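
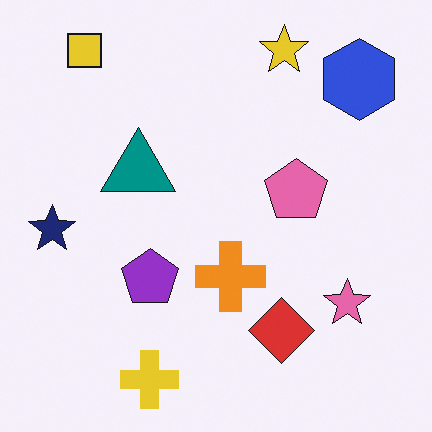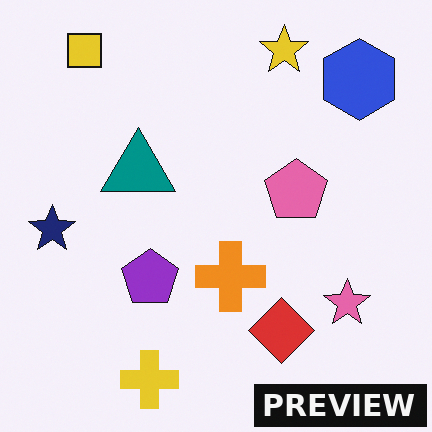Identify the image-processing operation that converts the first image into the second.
The second image is the first watermarked with the text "PREVIEW" in the lower-right corner.

A dark label reading "PREVIEW" appears in the lower-right corner.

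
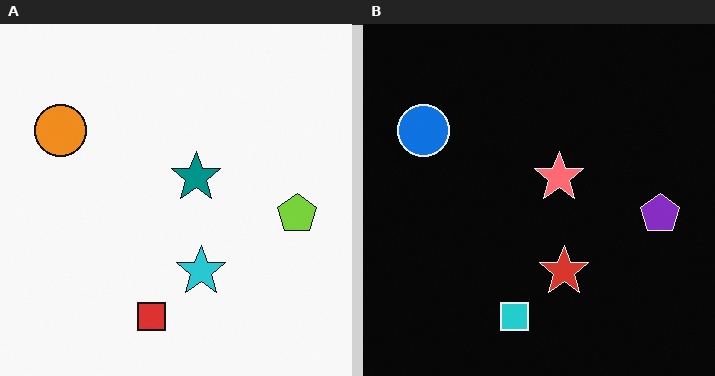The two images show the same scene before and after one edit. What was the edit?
The right (B) image is the left (A) color-inverted (negative).

The light background has become dark and every shape's color is its complement — a photographic negative.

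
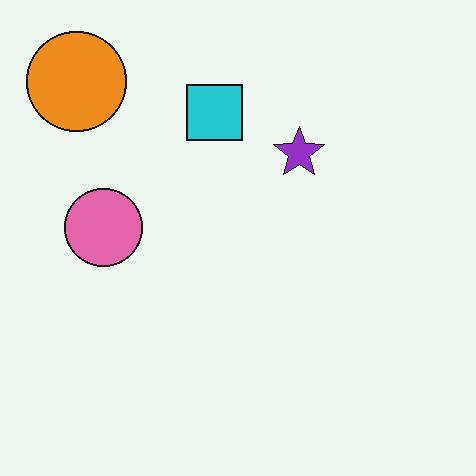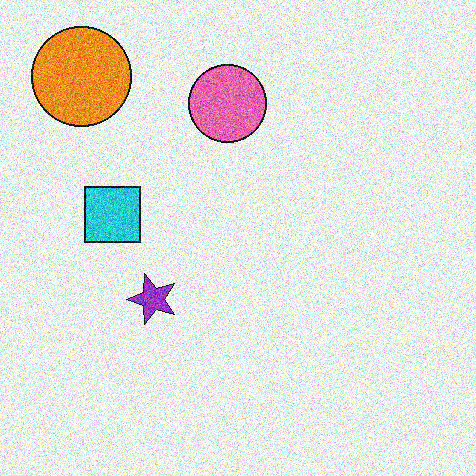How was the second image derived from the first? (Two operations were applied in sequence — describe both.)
It was transposed (reflected across the top-left ↔ bottom-right diagonal), then degraded with heavy additive noise.

Shapes have swapped their row and column positions — what was in the top-right is now in the bottom-left — a diagonal reflection. Random speckle covers the whole image, including the flat background.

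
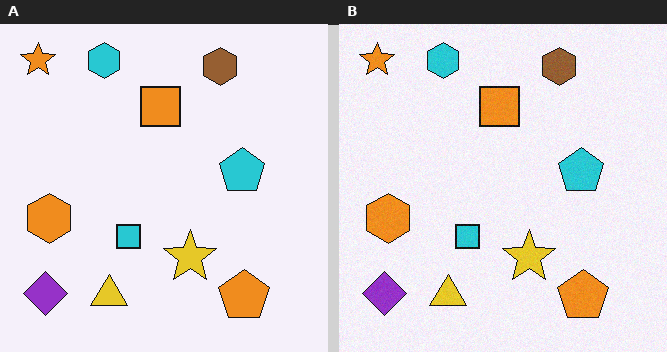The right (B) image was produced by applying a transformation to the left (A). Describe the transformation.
The right (B) image is the left (A) degraded with subtle gaussian noise.

Random speckle covers the whole image, including the flat background.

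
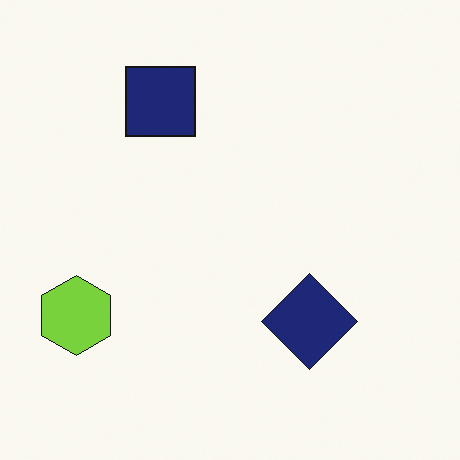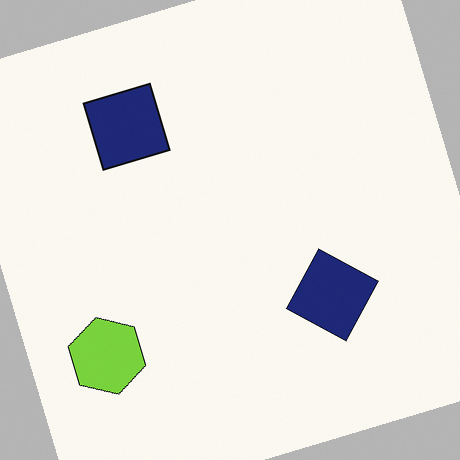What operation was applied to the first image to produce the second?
Rotated counter-clockwise by a clearly visible amount.

Every shape is tilted by the same angle and the image corners show triangular fill wedges — a whole-image rotation by a non-right angle.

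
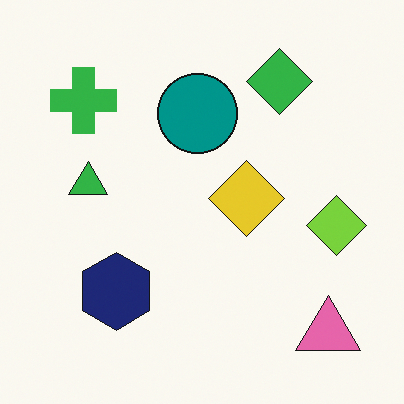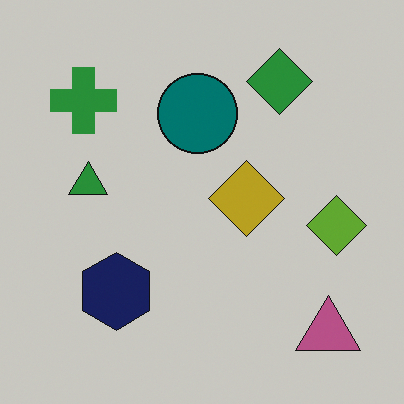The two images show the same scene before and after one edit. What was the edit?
The transformation is: darkened a little.

Every pixel — background and shapes alike — is uniformly darkened.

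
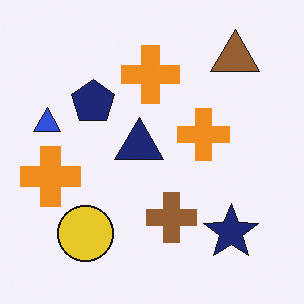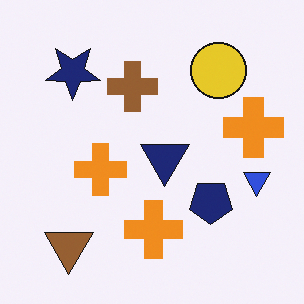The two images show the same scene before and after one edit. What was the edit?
The second image is the first rotated 180°.

The brown triangle sits in the top-right of the first image and the bottom-left of the second — consistent with a whole-image 180° rotation.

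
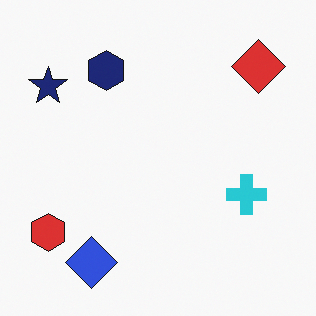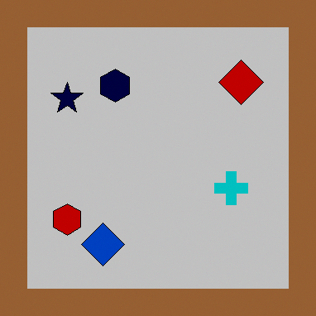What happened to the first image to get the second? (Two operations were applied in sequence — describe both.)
This is the original image heavily posterized to just a handful of flat colors, then framed with a brown border.

Each flat color has snapped to a coarser quantized level — most visibly, the near-white background has dropped to a flat grey. A solid brown frame runs around the edge of the second image, with the content slightly shrunk inside it.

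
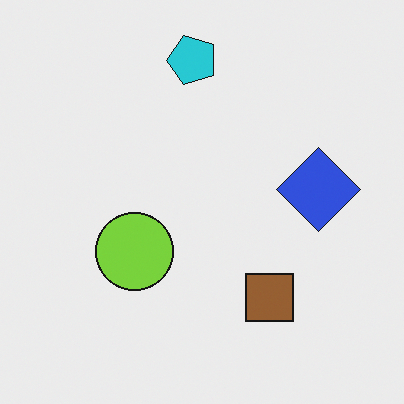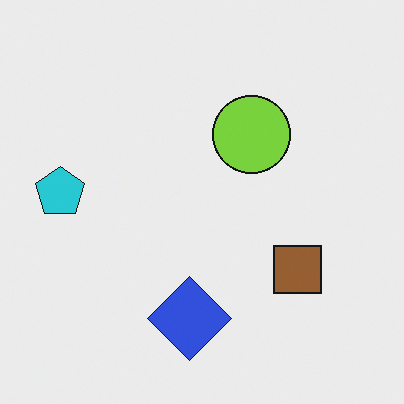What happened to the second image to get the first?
The first image is the second transposed (reflected across the top-left ↔ bottom-right diagonal).

Shapes have swapped their row and column positions — what was in the top-right is now in the bottom-left — a diagonal reflection.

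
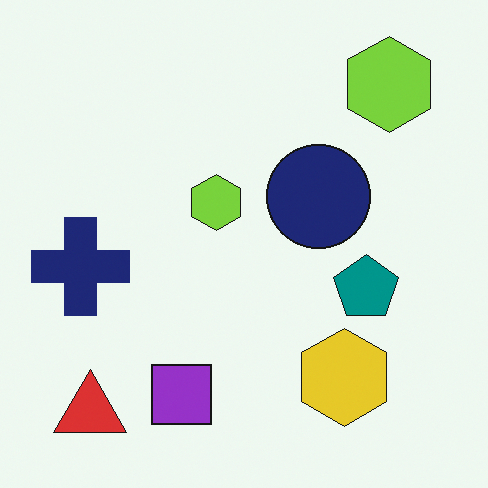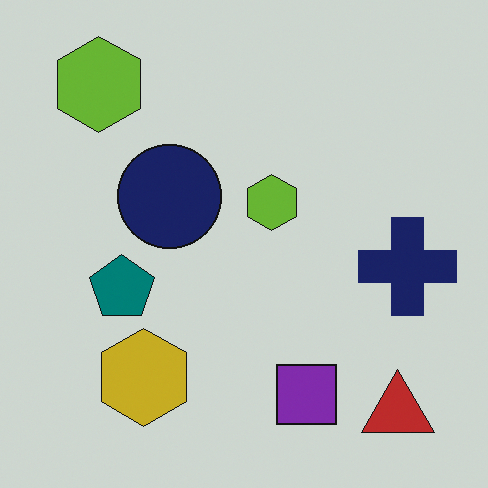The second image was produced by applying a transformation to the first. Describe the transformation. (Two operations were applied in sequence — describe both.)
Flipped horizontally (left ↔ right), then slightly darkened.

The navy cross is in the left of the first image and the right of the second — shapes on opposite sides of the vertical midline have swapped in a mirror flip. Every pixel — background and shapes alike — is uniformly darkened.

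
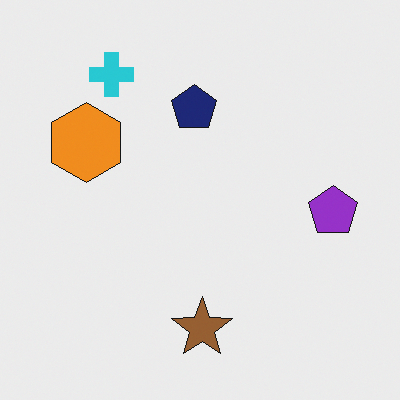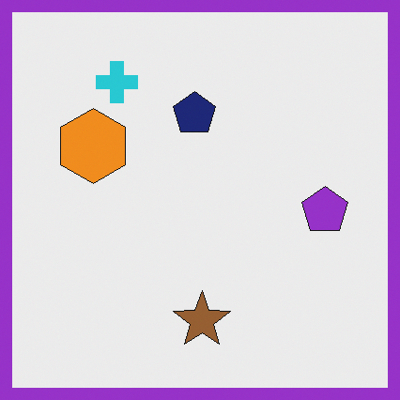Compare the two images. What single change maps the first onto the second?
Framed with a purple border.

A solid purple frame runs around the edge of the second image, with the content slightly shrunk inside it.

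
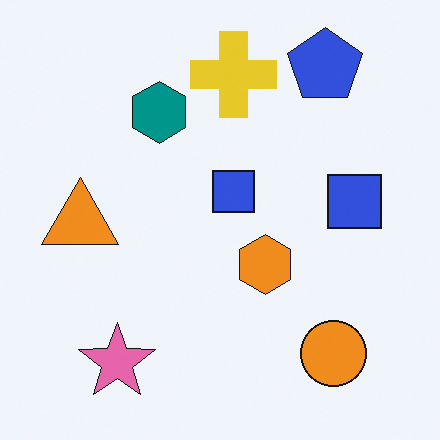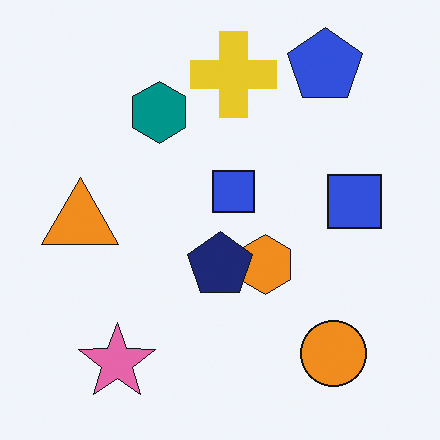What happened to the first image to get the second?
The image was overlaid with an additional navy pentagon.

A navy pentagon appears in the second image that is absent from the first.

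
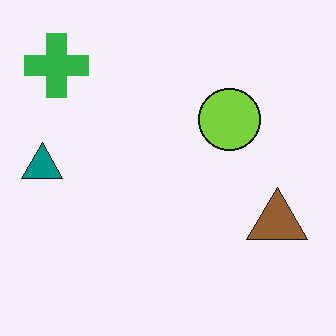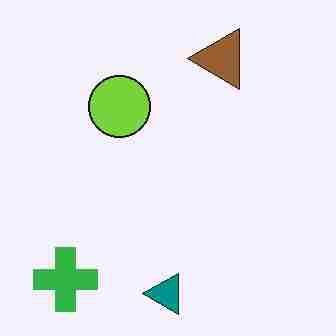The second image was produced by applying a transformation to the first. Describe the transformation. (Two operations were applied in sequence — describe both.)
Rotated 90° counter-clockwise, then heavily JPEG-compressed with obvious blocking artifacts.

The green cross sits in the top-left of the first image and the bottom-left of the second — consistent with a whole-image 90° counter-clockwise rotation. Blocky 8×8 compression artifacts appear around shape edges and the flat background shows ringing — characteristic JPEG degradation.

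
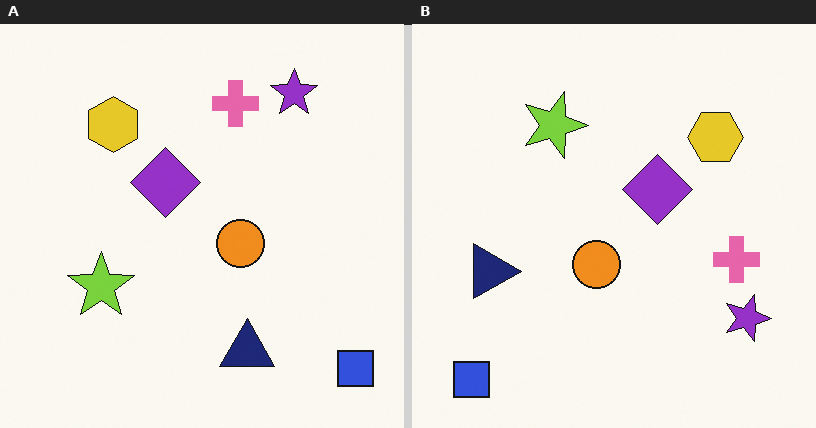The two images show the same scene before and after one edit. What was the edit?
The image was rotated 90° clockwise.

The blue square sits in the bottom-right of the left (A) image and the bottom-left of the right (B) — consistent with a whole-image 90° clockwise rotation.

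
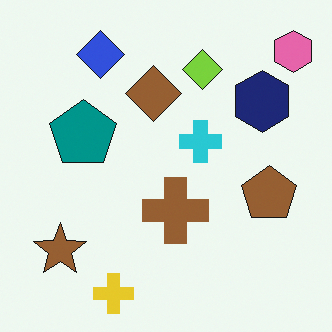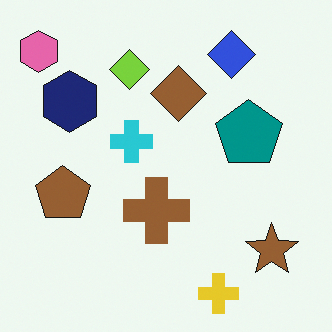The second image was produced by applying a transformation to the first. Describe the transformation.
The transformation is: flipped horizontally (left ↔ right).

The pink hexagon is in the top-right of the first image and the top-left of the second — shapes on opposite sides of the vertical midline have swapped in a mirror flip.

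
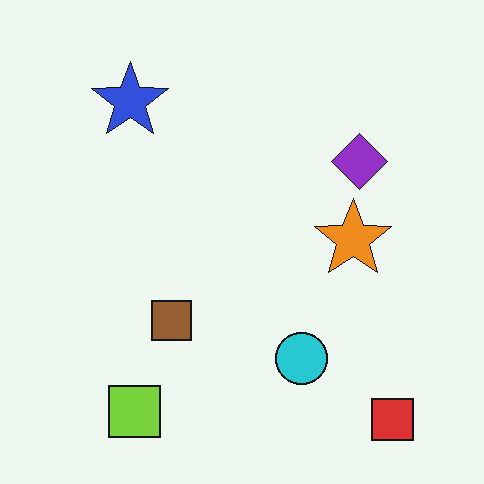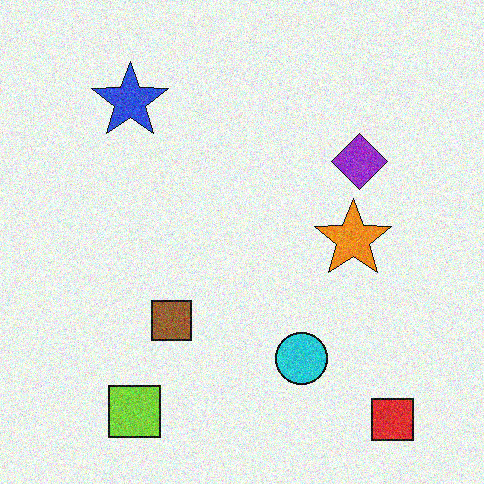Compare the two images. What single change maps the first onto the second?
The image was degraded with moderate additive noise.

Random speckle covers the whole image, including the flat background.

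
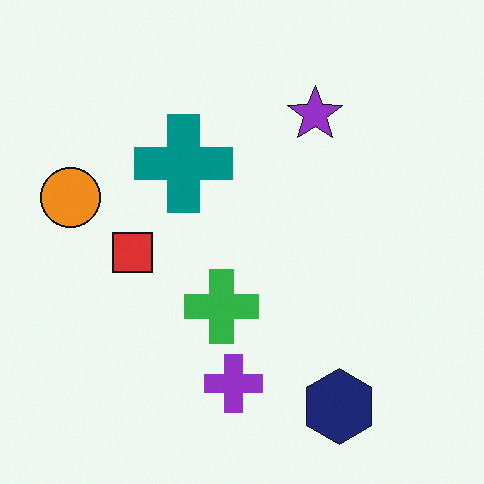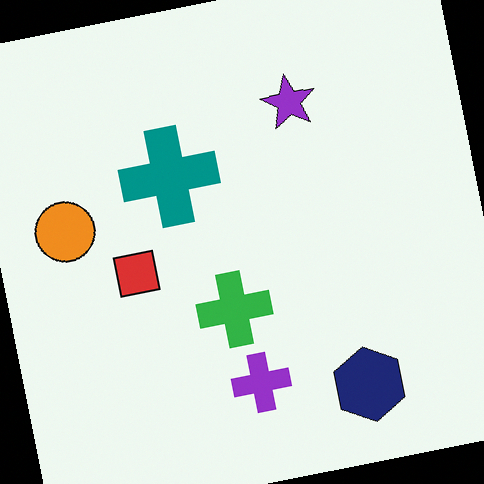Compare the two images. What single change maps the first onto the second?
This is the original image rotated counter-clockwise by a few degrees.

Every shape is tilted by the same angle and the image corners show triangular fill wedges — a whole-image rotation by a non-right angle.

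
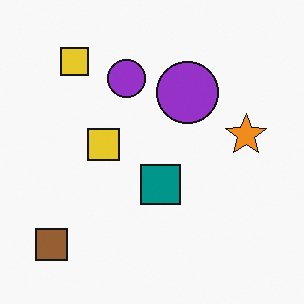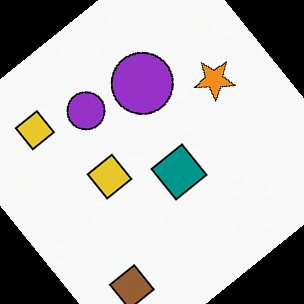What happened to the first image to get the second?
The second image is the first rotated counter-clockwise by a large amount — several tens of degrees.

Every shape is tilted by the same angle and the image corners show triangular fill wedges — a whole-image rotation by a non-right angle.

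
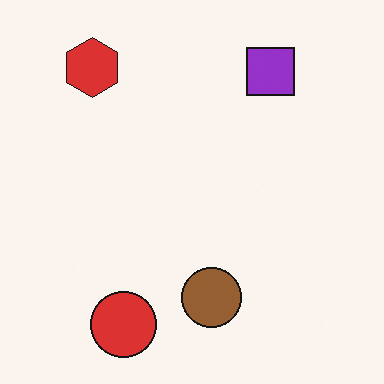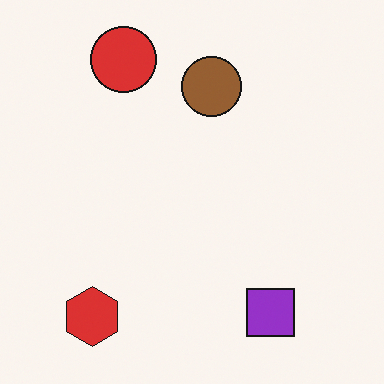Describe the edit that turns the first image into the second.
This is the original image flipped vertically (top ↔ bottom).

The red circle is in the bottom-left of the first image and the top-left of the second — shapes on opposite sides of the horizontal midline have swapped in a mirror flip.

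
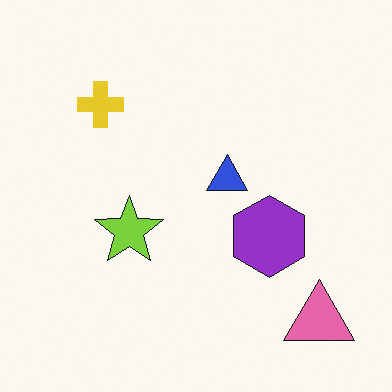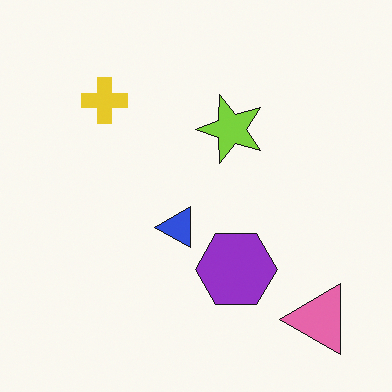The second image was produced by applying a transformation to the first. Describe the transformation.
The second image is the first transposed (reflected across the top-left ↔ bottom-right diagonal).

Shapes have swapped their row and column positions — what was in the top-right is now in the bottom-left — a diagonal reflection.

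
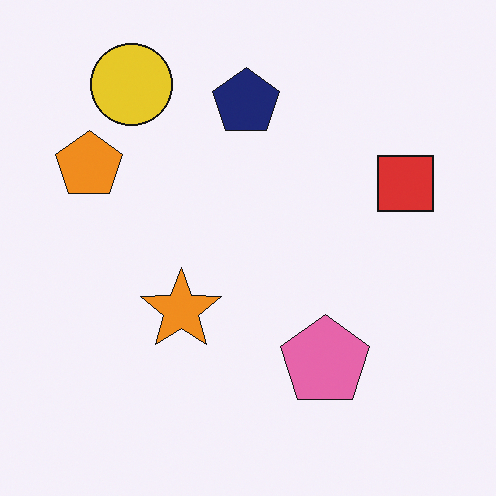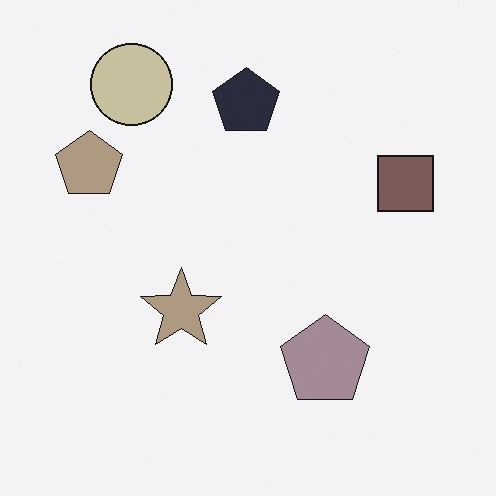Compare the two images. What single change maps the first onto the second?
Heavily desaturated.

All colors are more muted and greyish — a global saturation change.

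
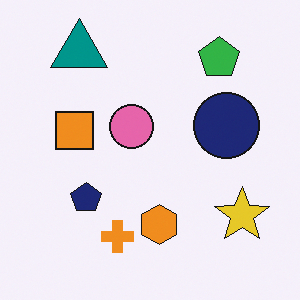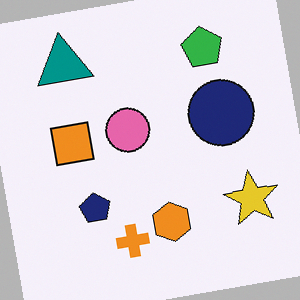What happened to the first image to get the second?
The second image is the first rotated counter-clockwise by a few degrees.

Every shape is tilted by the same angle and the image corners show triangular fill wedges — a whole-image rotation by a non-right angle.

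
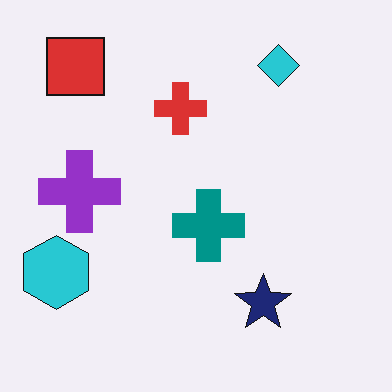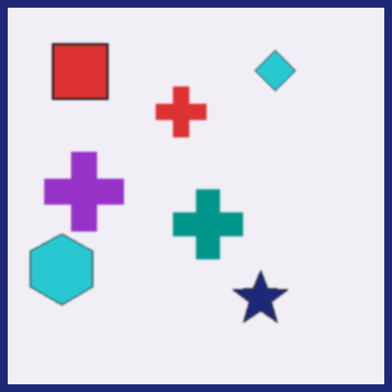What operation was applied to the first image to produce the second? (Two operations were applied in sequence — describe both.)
The second image is the first given a subtle gaussian blur, then framed with a navy border.

Shape edges and outlines are uniformly softened across the whole image. A solid navy frame runs around the edge of the second image, with the content slightly shrunk inside it.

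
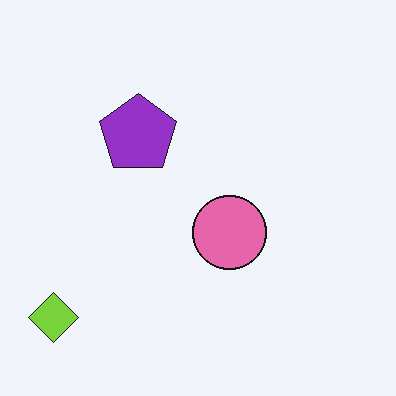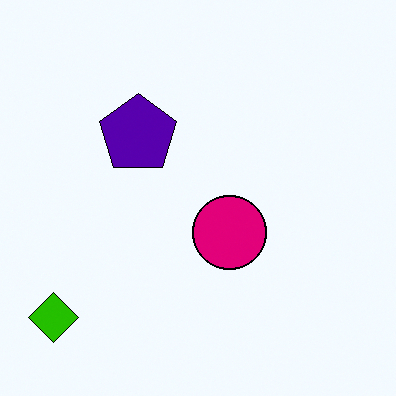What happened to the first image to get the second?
It was boosted in contrast.

Tones are pushed away from mid-grey across the whole image — a global contrast change.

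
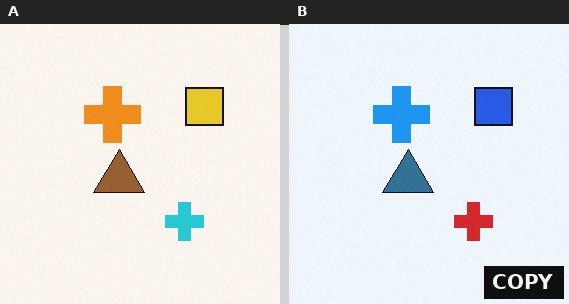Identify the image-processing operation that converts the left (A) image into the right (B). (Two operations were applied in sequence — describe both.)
The image was hue-shifted through roughly half the color wheel, then watermarked with the text "COPY" in the lower-right corner.

Every shape's color has rotated by the same amount around the hue wheel — a uniform hue shift. A dark label reading "COPY" appears in the lower-right corner.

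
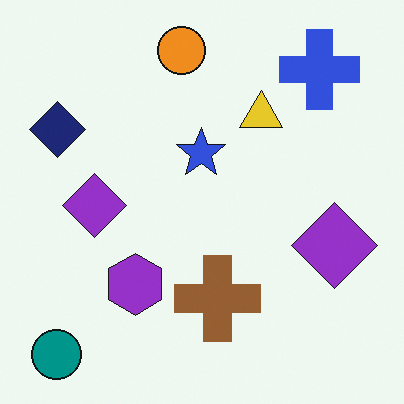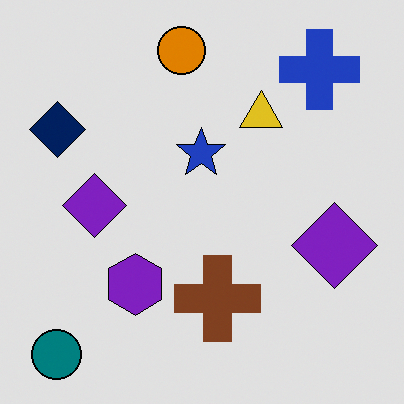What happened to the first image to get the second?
This is the original image posterized to a reduced palette.

Each flat color has snapped to a coarser quantized level — most visibly, the near-white background has dropped to a flat grey.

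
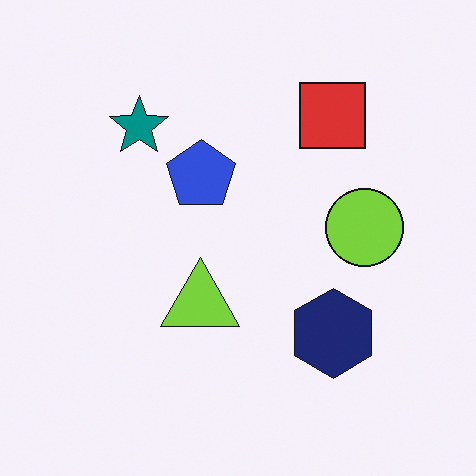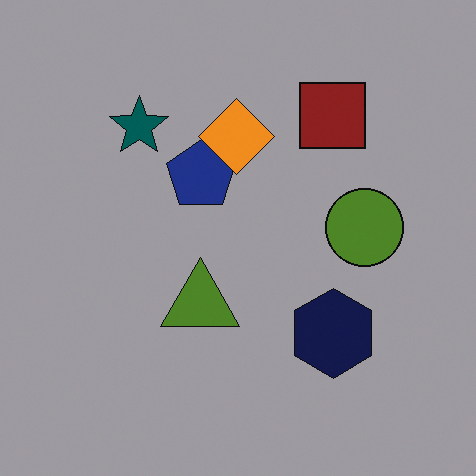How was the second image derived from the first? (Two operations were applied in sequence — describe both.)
This is the original image noticeably darkened, then overlaid with an additional orange diamond.

Every pixel — background and shapes alike — is uniformly darkened. An orange diamond appears in the second image that is absent from the first.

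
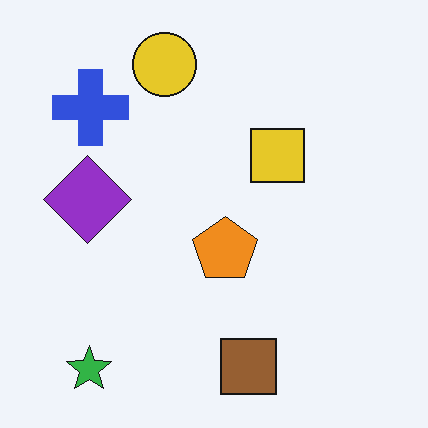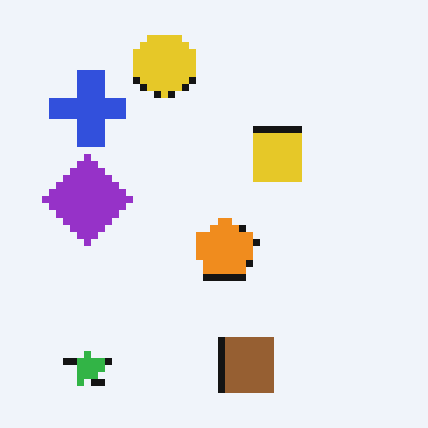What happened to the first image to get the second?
Moderately pixelated.

Shapes are reduced to large square blocks; fine edges and outlines are lost — a downscale-then-upscale (mosaic) effect.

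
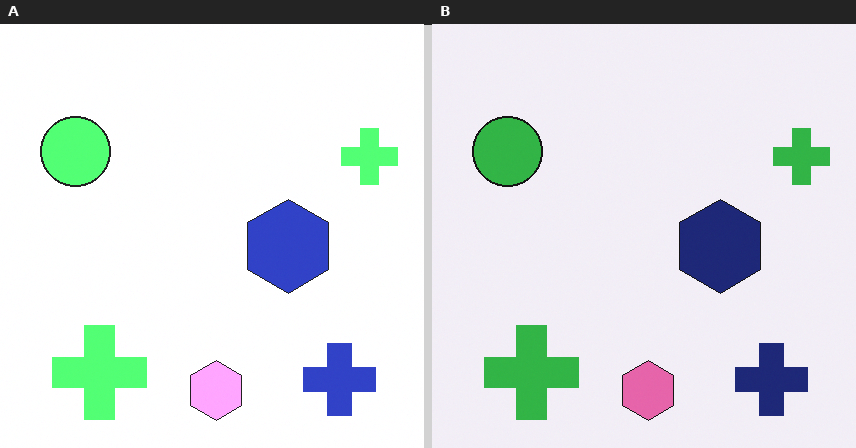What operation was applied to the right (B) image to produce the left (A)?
It was brightened a lot.

Every pixel — background and shapes alike — is uniformly brightened.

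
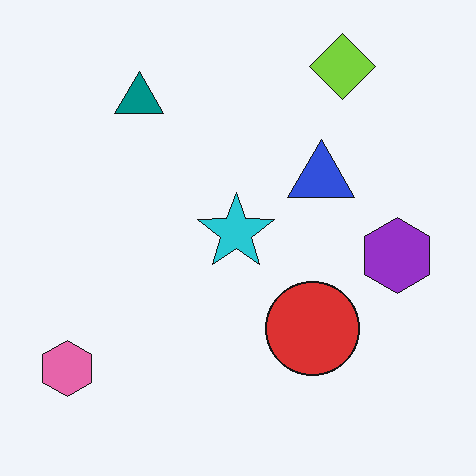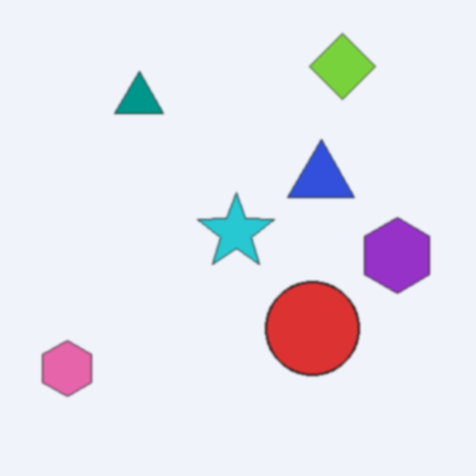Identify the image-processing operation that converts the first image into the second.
Slightly softened.

Shape edges and outlines are uniformly softened across the whole image.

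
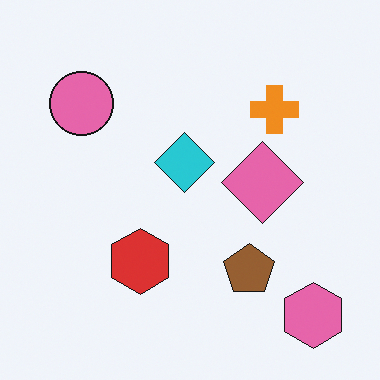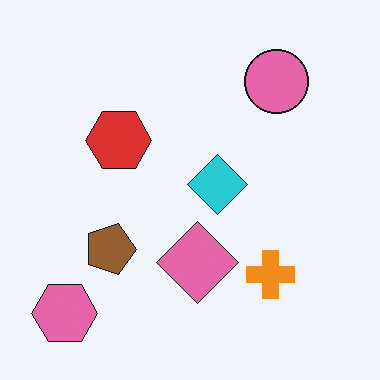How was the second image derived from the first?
The image was rotated 90° clockwise.

The pink hexagon sits in the bottom-right of the first image and the bottom-left of the second — consistent with a whole-image 90° clockwise rotation.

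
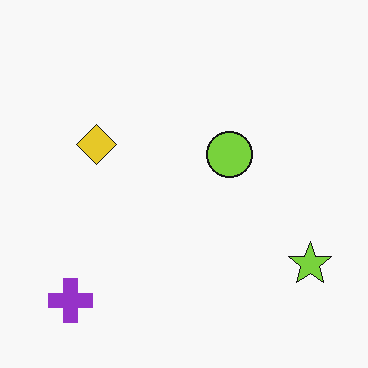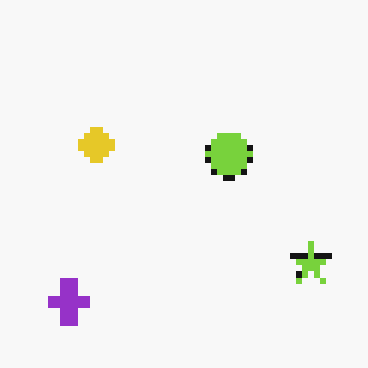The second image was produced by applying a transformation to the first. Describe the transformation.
Pixelated into visible square blocks.

Shapes are reduced to large square blocks; fine edges and outlines are lost — a downscale-then-upscale (mosaic) effect.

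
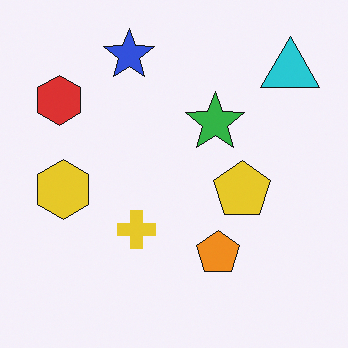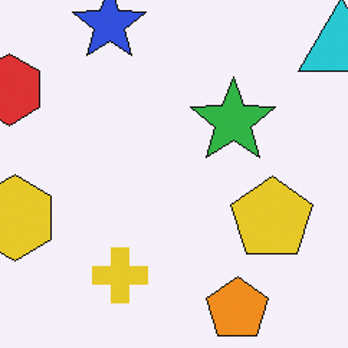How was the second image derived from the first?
The second image is the first cropped slightly and scaled back up.

The visible shapes are larger and the field of view is narrower; shapes near the original edges may be partly or wholly outside the frame — a crop-and-rescale.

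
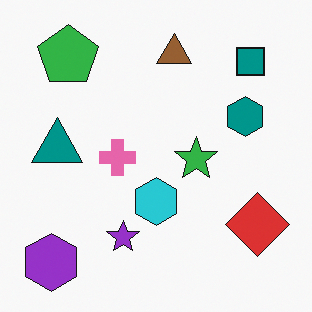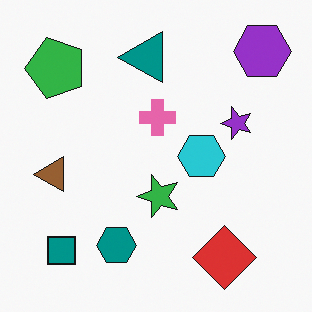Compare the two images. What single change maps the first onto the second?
Transposed (reflected across the top-left ↔ bottom-right diagonal).

Shapes have swapped their row and column positions — what was in the top-right is now in the bottom-left — a diagonal reflection.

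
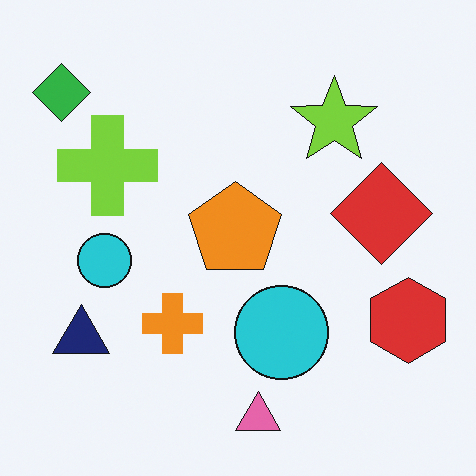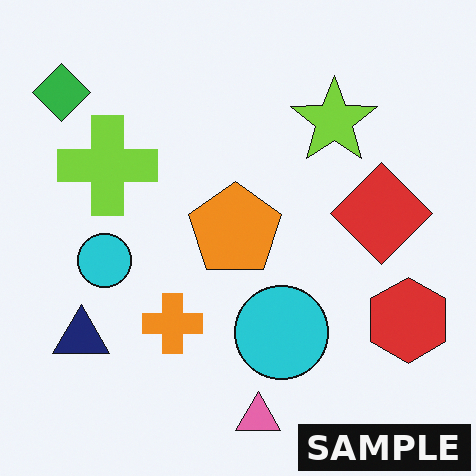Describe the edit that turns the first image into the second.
The second image is the first watermarked with the text "SAMPLE" in the lower-right corner.

A dark label reading "SAMPLE" appears in the lower-right corner.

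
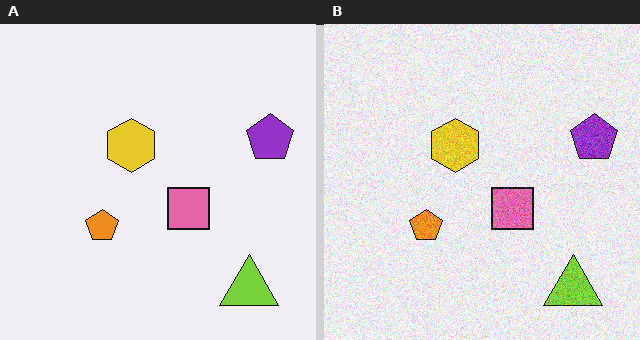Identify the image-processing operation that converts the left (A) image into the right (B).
Degraded with visible gaussian noise.

Random speckle covers the whole image, including the flat background.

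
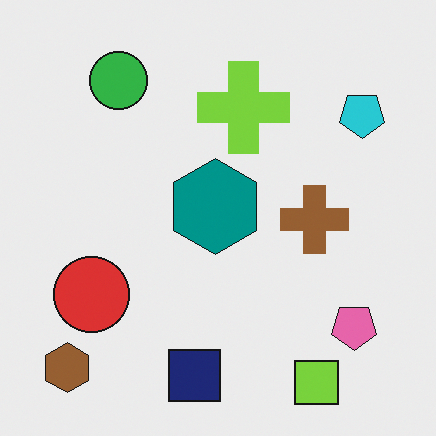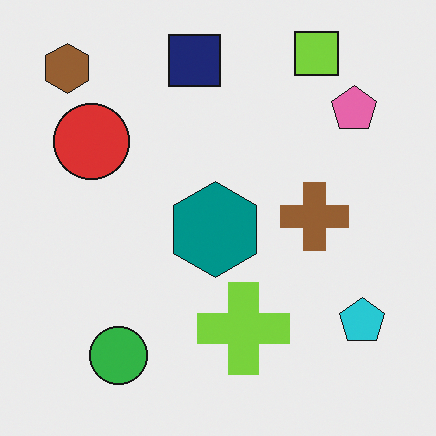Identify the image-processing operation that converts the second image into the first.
The first image is the second flipped vertically (top ↔ bottom).

The lime square is in the top-right of the second image and the bottom-right of the first — shapes on opposite sides of the horizontal midline have swapped in a mirror flip.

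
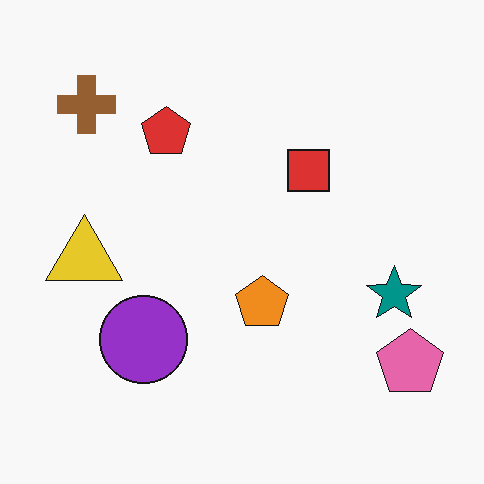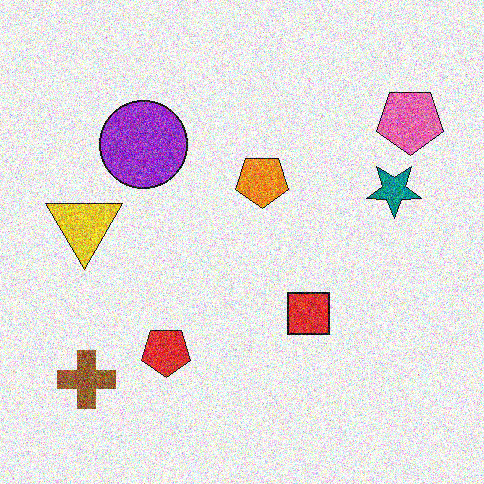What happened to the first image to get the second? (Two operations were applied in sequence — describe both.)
The image was flipped vertically (top ↔ bottom), then degraded with strong gaussian noise.

The brown cross is in the top-left of the first image and the bottom-left of the second — shapes on opposite sides of the horizontal midline have swapped in a mirror flip. Random speckle covers the whole image, including the flat background.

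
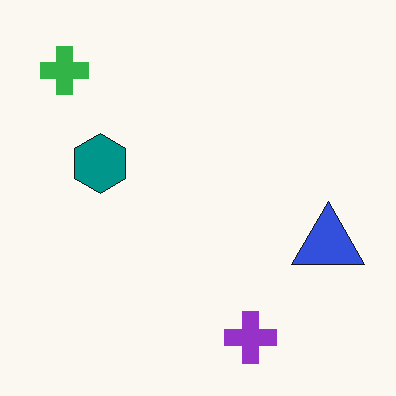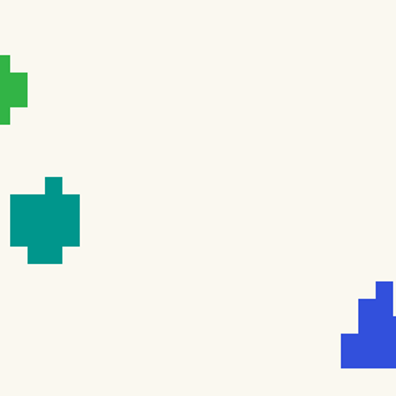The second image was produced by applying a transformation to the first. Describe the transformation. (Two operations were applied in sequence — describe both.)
This is the original image coarsely pixelated, then cropped slightly and scaled back up.

Shapes are reduced to large square blocks; fine edges and outlines are lost — a downscale-then-upscale (mosaic) effect. The visible shapes are larger and the field of view is narrower; shapes near the original edges may be partly or wholly outside the frame — a crop-and-rescale.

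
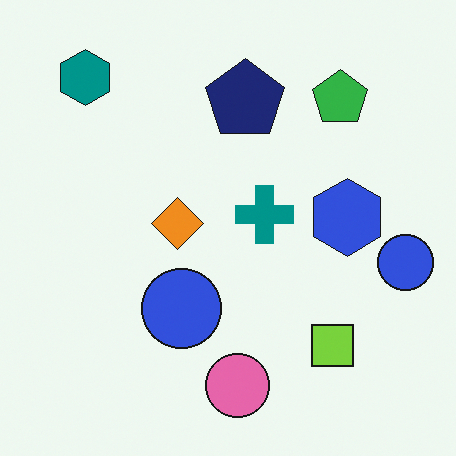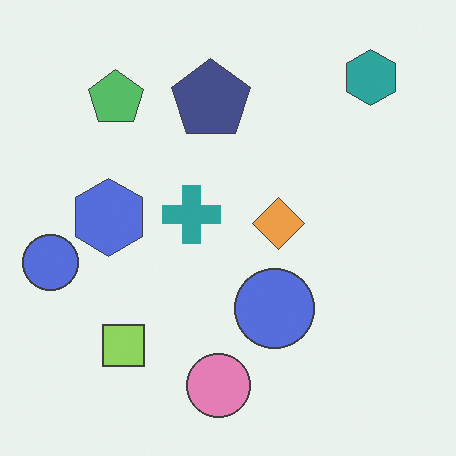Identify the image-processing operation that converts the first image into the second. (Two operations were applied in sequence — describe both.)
It was given slightly reduced contrast, then flipped horizontally (left ↔ right).

Tones are pushed toward mid-grey across the whole image — a global contrast change. The teal hexagon is in the top-left of the first image and the top-right of the second — shapes on opposite sides of the vertical midline have swapped in a mirror flip.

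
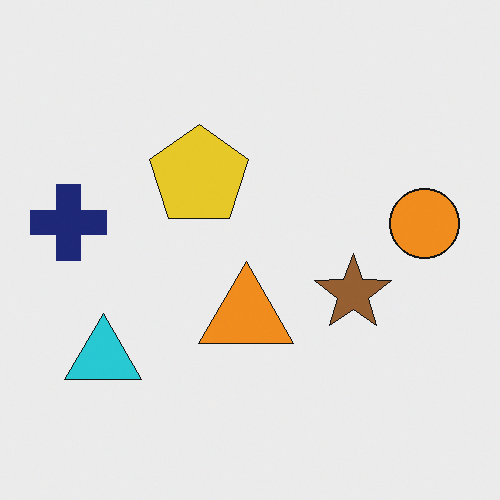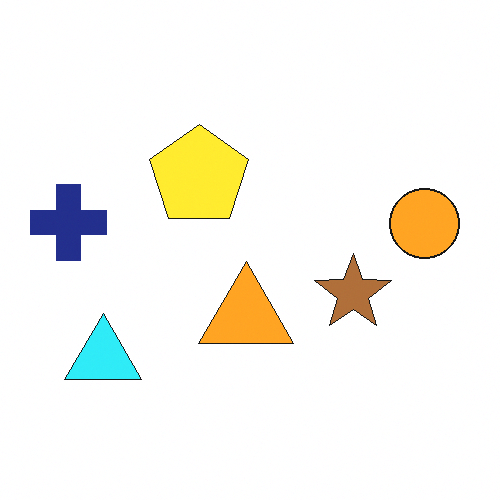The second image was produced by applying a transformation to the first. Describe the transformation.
Slightly brightened.

Every pixel — background and shapes alike — is uniformly brightened.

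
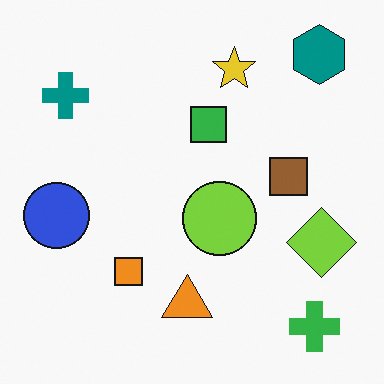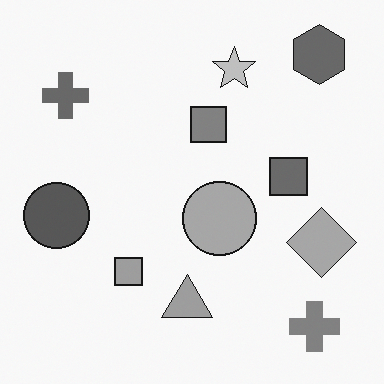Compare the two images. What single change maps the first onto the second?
The image was converted to grayscale.

All color is removed — every shape is now a shade of grey.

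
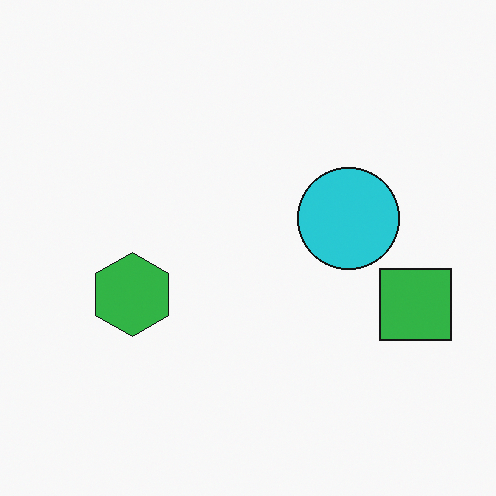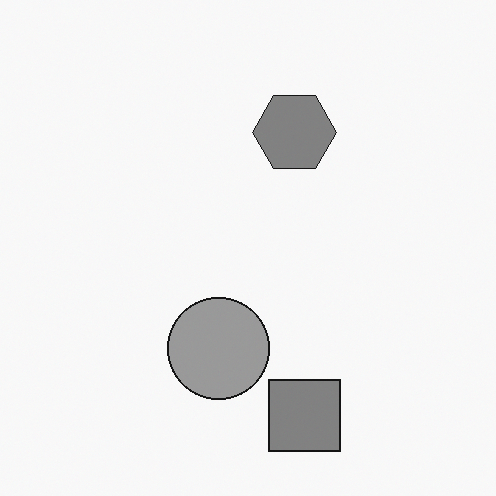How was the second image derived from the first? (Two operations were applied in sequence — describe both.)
It was converted to grayscale, then transposed (reflected across the top-left ↔ bottom-right diagonal).

All color is removed — every shape is now a shade of grey. Shapes have swapped their row and column positions — what was in the top-right is now in the bottom-left — a diagonal reflection.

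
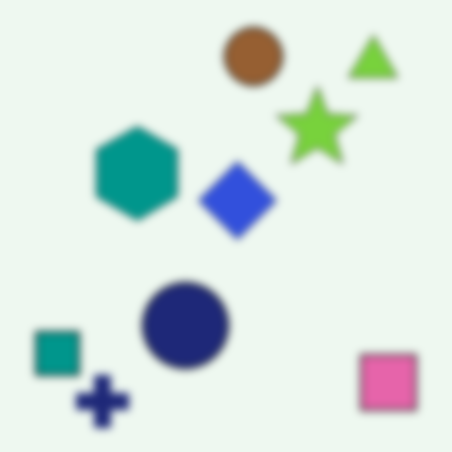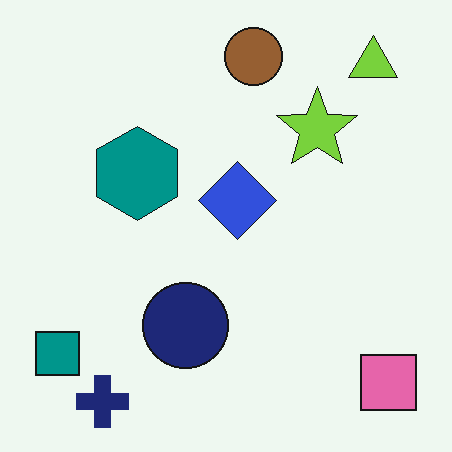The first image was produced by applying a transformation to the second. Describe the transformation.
The image was noticeably gaussian-blurred.

Shape edges and outlines are uniformly softened across the whole image.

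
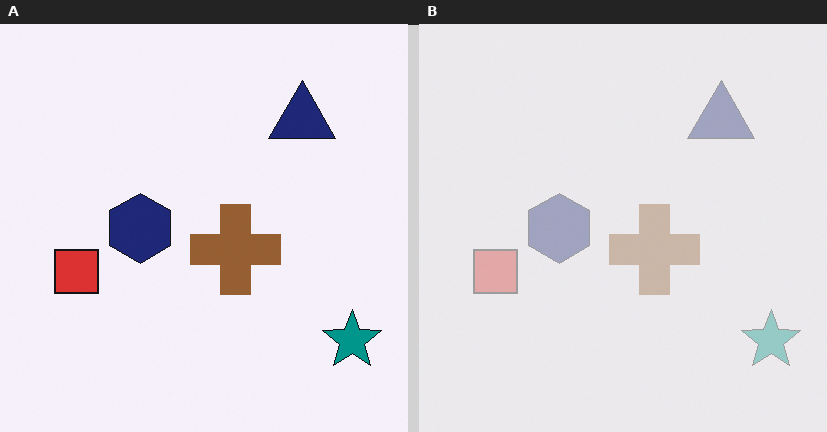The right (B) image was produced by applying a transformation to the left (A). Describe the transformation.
This is the original image given much lower contrast.

Tones are pushed toward mid-grey across the whole image — a global contrast change.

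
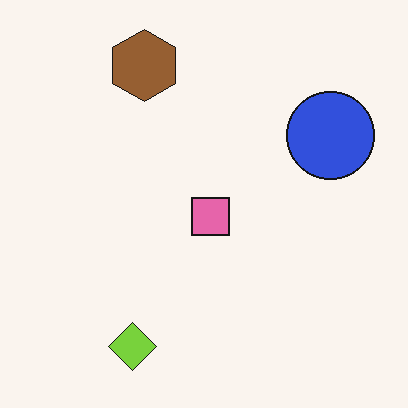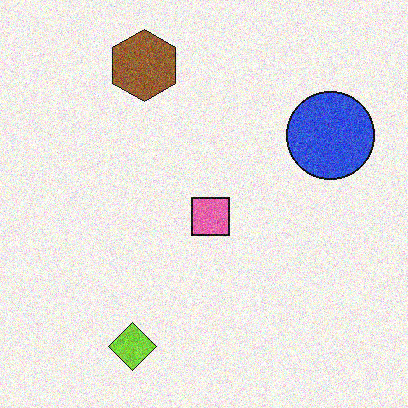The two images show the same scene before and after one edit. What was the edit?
Degraded with moderate additive noise.

Random speckle covers the whole image, including the flat background.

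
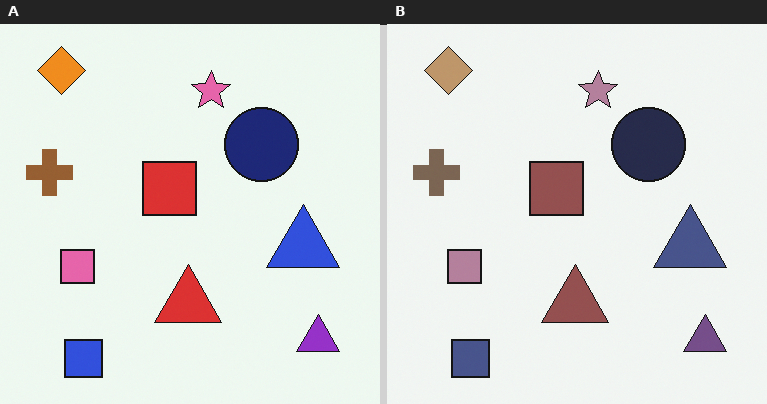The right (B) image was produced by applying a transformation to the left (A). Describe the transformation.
The image was heavily desaturated.

All colors are more muted and greyish — a global saturation change.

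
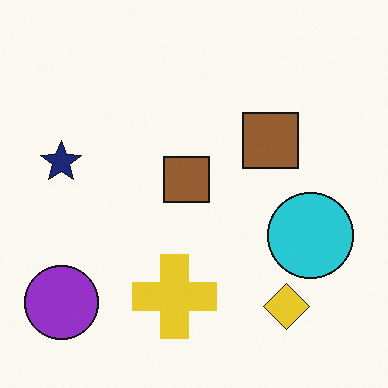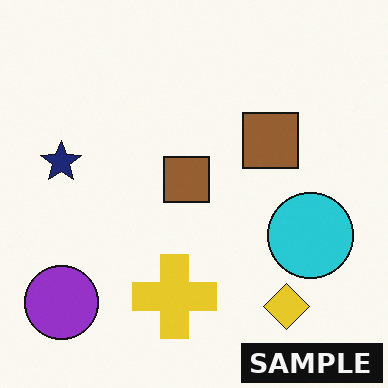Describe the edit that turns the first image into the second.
It was watermarked with the text "SAMPLE" in the lower-right corner.

A dark label reading "SAMPLE" appears in the lower-right corner.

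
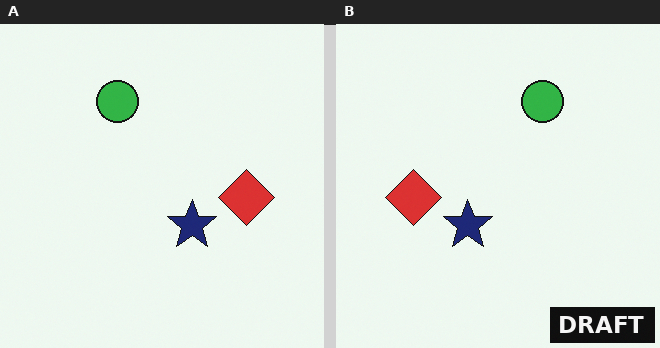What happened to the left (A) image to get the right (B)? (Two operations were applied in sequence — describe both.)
Flipped horizontally (left ↔ right), then watermarked with the text "DRAFT" in the lower-right corner.

The red diamond is in the right of the left (A) image and the left of the right (B) — shapes on opposite sides of the vertical midline have swapped in a mirror flip. A dark label reading "DRAFT" appears in the lower-right corner.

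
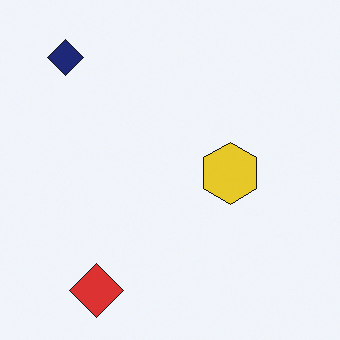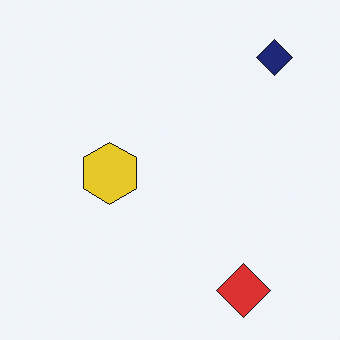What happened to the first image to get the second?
This is the original image flipped horizontally (left ↔ right).

The navy diamond is in the top-left of the first image and the top-right of the second — shapes on opposite sides of the vertical midline have swapped in a mirror flip.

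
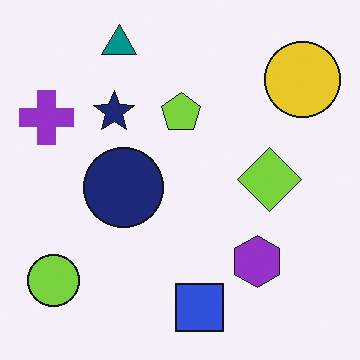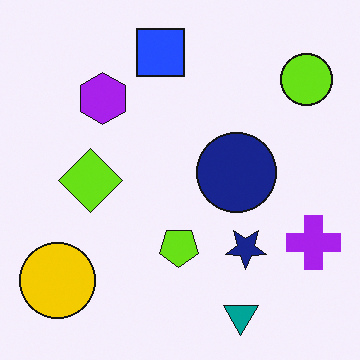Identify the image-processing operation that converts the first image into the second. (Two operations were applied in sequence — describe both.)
Slightly oversaturated, then rotated 180°.

All colors are more vivid — a global saturation change. The lime circle sits in the bottom-left of the first image and the top-right of the second — consistent with a whole-image 180° rotation.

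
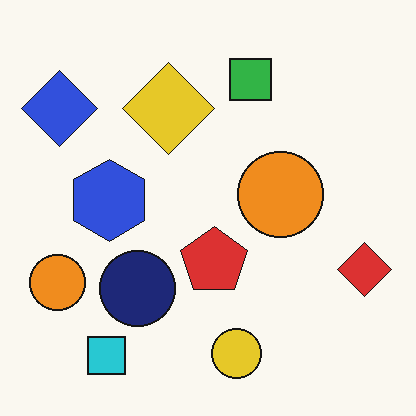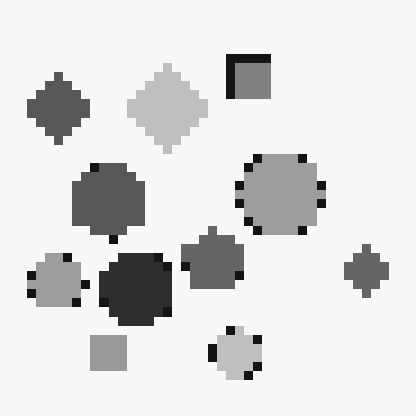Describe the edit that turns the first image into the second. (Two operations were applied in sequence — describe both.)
The transformation is: coarsely pixelated, then converted to grayscale.

Shapes are reduced to large square blocks; fine edges and outlines are lost — a downscale-then-upscale (mosaic) effect. All color is removed — every shape is now a shade of grey.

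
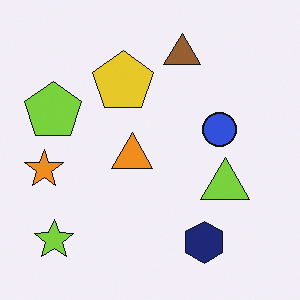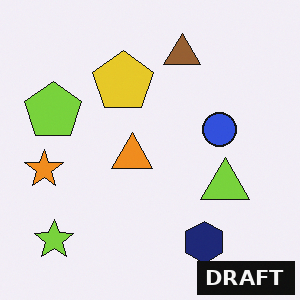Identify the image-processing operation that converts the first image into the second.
The transformation is: watermarked with the text "DRAFT" in the lower-right corner.

A dark label reading "DRAFT" appears in the lower-right corner.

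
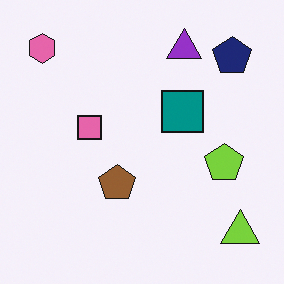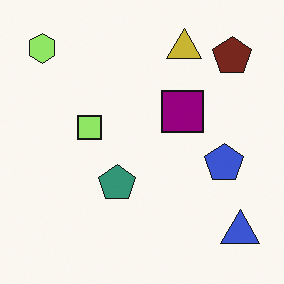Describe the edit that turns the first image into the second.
It was hue-shifted through roughly a third of the color wheel.

Every shape's color has rotated by the same amount around the hue wheel — a uniform hue shift.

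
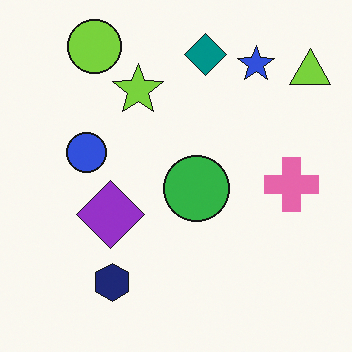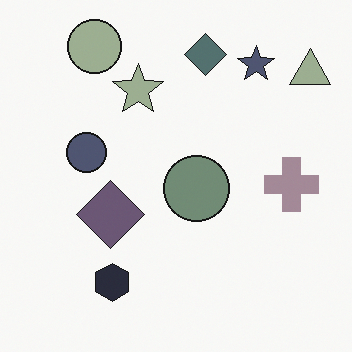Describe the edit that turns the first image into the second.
This is the original image heavily desaturated.

All colors are more muted and greyish — a global saturation change.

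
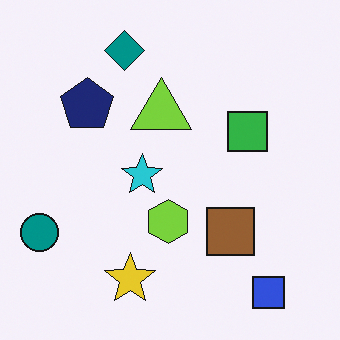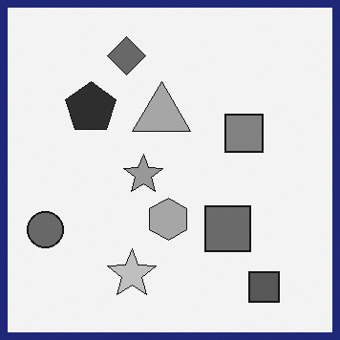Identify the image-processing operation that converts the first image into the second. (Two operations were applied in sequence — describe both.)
This is the original image converted to grayscale, then framed with a navy border.

All color is removed — every shape is now a shade of grey. A solid navy frame runs around the edge of the second image, with the content slightly shrunk inside it.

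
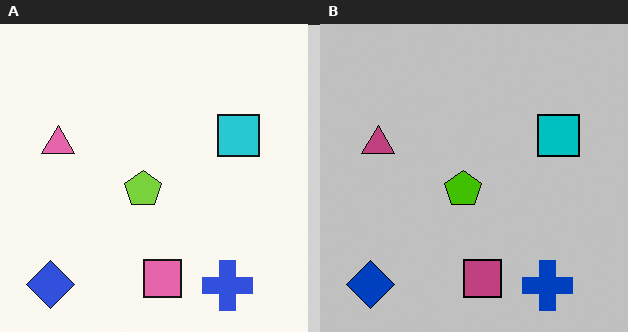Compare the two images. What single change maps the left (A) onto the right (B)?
The image was heavily posterized to just a handful of flat colors.

Each flat color has snapped to a coarser quantized level — most visibly, the near-white background has dropped to a flat grey.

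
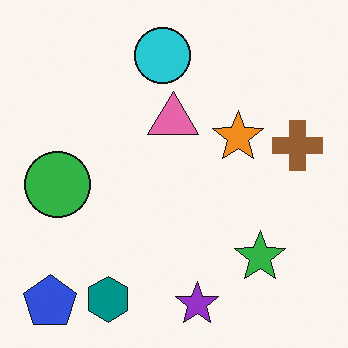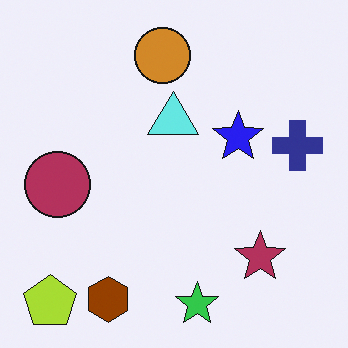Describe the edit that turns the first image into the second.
This is the original image hue-shifted by a large amount.

Every shape's color has rotated by the same amount around the hue wheel — a uniform hue shift.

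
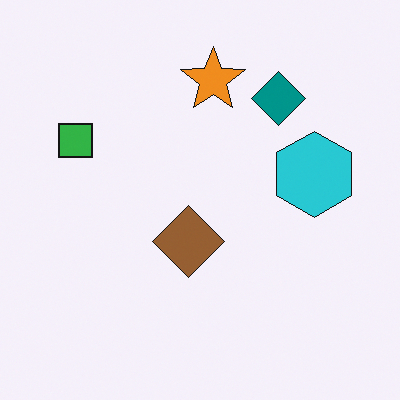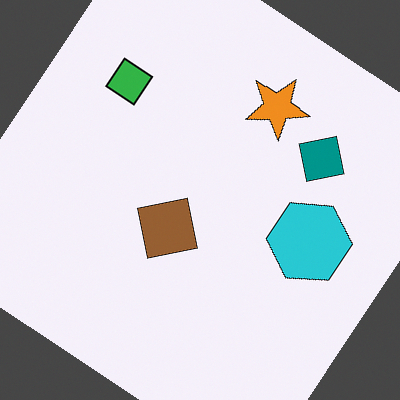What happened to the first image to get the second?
Rotated clockwise by a large amount — several tens of degrees.

Every shape is tilted by the same angle and the image corners show triangular fill wedges — a whole-image rotation by a non-right angle.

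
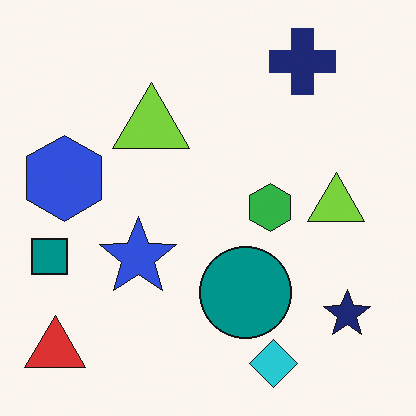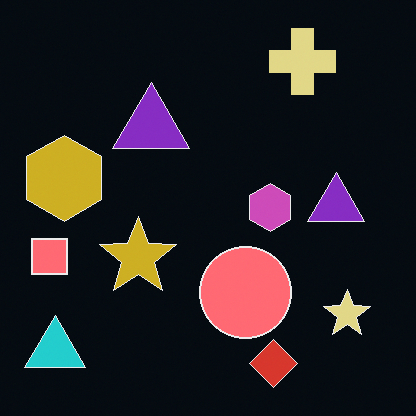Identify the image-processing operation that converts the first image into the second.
The image was color-inverted (negative).

The light background has become dark and every shape's color is its complement — a photographic negative.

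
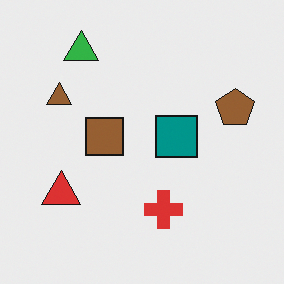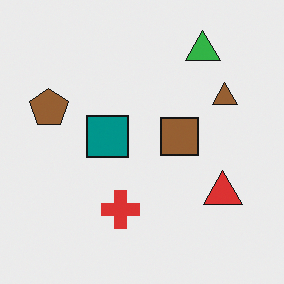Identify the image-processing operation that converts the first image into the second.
This is the original image flipped horizontally (left ↔ right).

The brown pentagon is in the right of the first image and the left of the second — shapes on opposite sides of the vertical midline have swapped in a mirror flip.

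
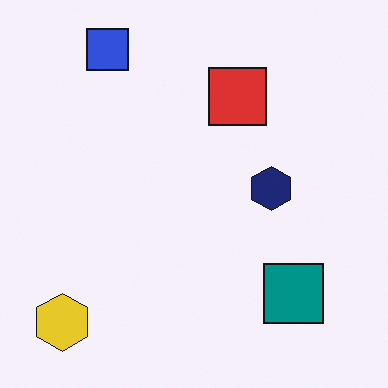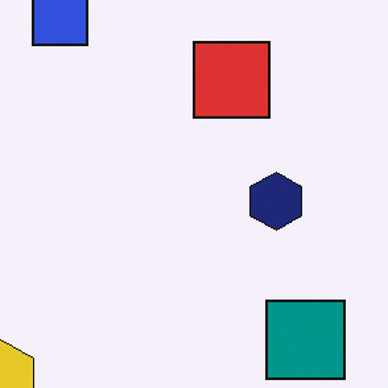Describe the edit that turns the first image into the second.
The image was cropped to a modestly smaller region and rescaled.

The visible shapes are larger and the field of view is narrower; shapes near the original edges may be partly or wholly outside the frame — a crop-and-rescale.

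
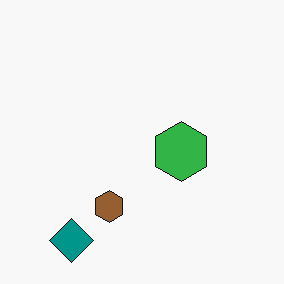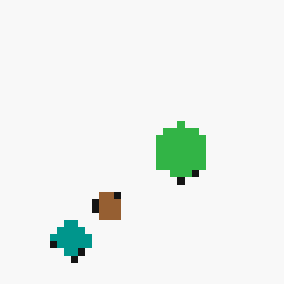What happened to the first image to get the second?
It was moderately pixelated.

Shapes are reduced to large square blocks; fine edges and outlines are lost — a downscale-then-upscale (mosaic) effect.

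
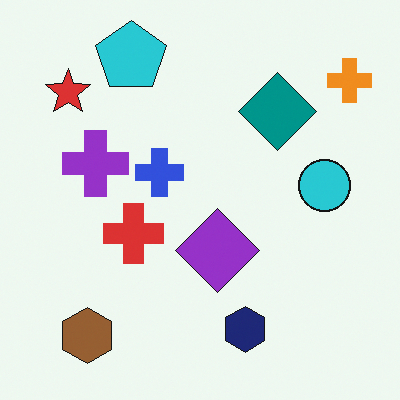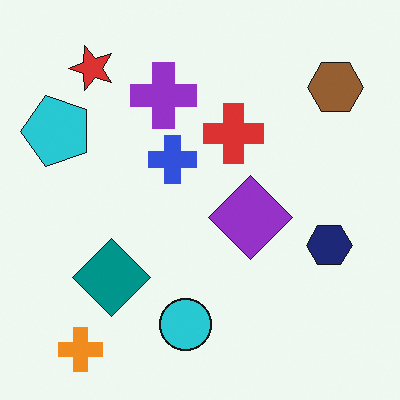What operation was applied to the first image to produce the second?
Transposed (reflected across the top-left ↔ bottom-right diagonal).

Shapes have swapped their row and column positions — what was in the top-right is now in the bottom-left — a diagonal reflection.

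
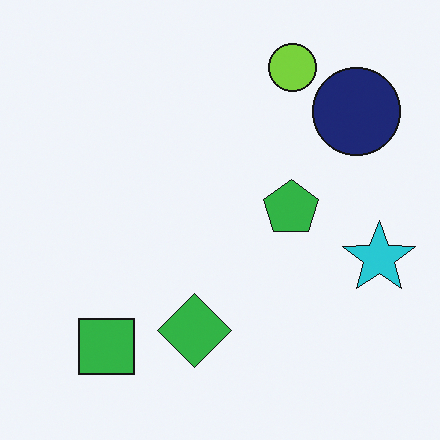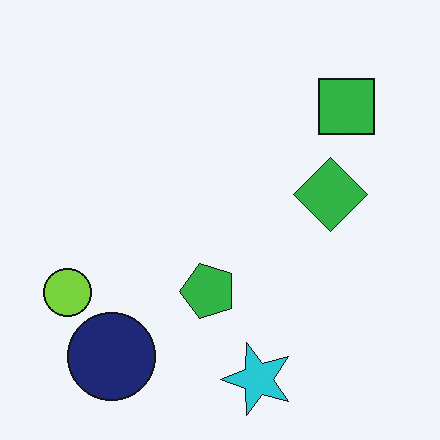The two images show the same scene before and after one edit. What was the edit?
This is the original image transposed (reflected across the top-left ↔ bottom-right diagonal).

Shapes have swapped their row and column positions — what was in the top-right is now in the bottom-left — a diagonal reflection.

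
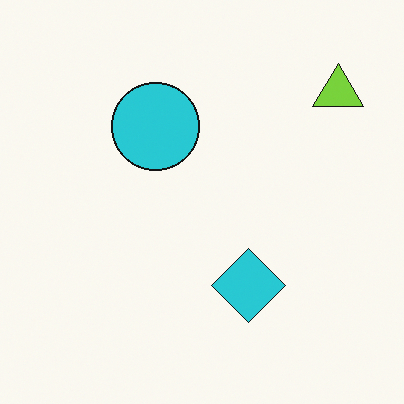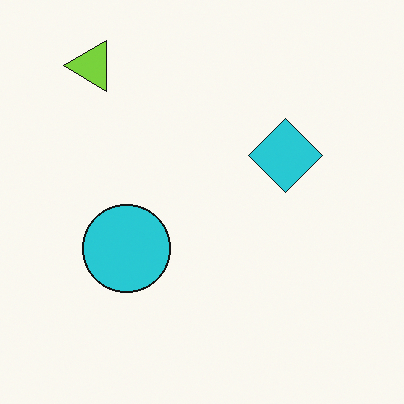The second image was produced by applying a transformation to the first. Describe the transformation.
The transformation is: rotated 90° counter-clockwise.

The lime triangle sits in the top-right of the first image and the top-left of the second — consistent with a whole-image 90° counter-clockwise rotation.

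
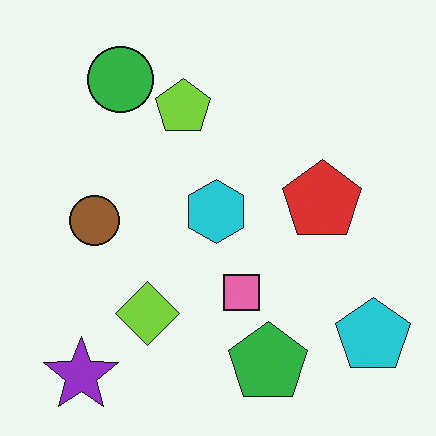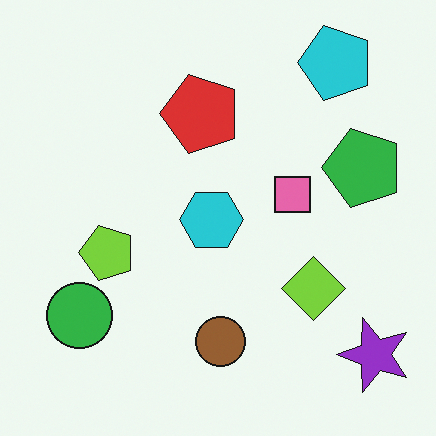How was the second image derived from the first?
This is the original image rotated 90° counter-clockwise.

The purple star sits in the bottom-left of the first image and the bottom-right of the second — consistent with a whole-image 90° counter-clockwise rotation.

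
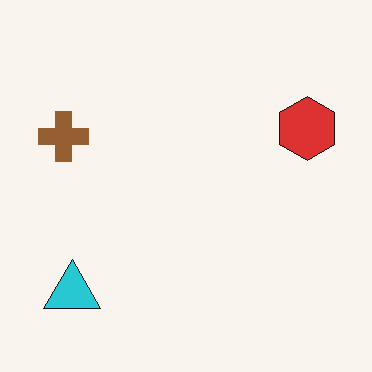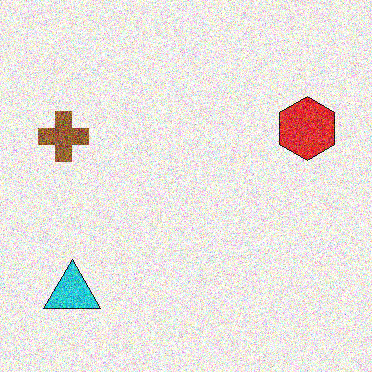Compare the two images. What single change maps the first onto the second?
Degraded with heavy additive noise.

Random speckle covers the whole image, including the flat background.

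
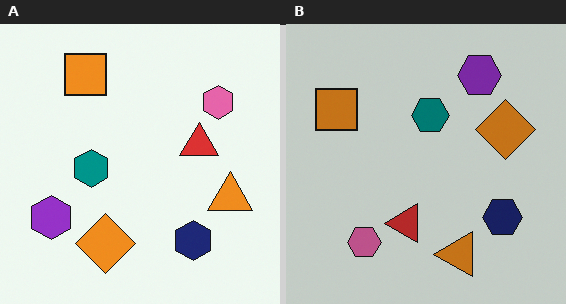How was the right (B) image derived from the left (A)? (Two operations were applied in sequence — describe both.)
Transposed (reflected across the top-left ↔ bottom-right diagonal), then slightly darkened.

Shapes have swapped their row and column positions — what was in the top-right is now in the bottom-left — a diagonal reflection. Every pixel — background and shapes alike — is uniformly darkened.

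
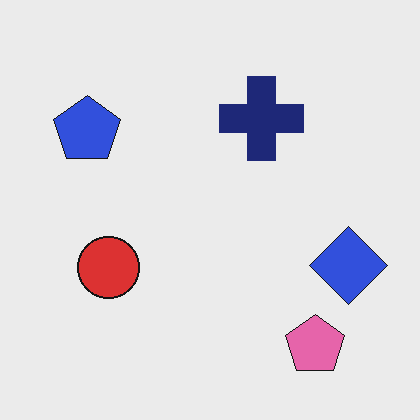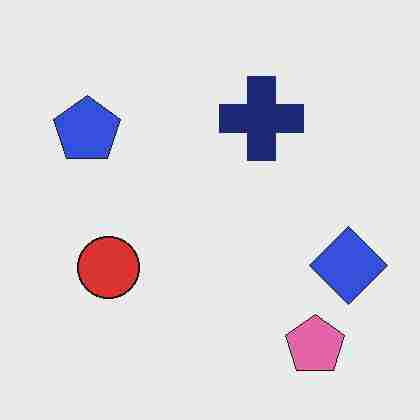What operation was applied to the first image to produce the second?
The image was heavily JPEG-compressed with obvious blocking artifacts.

Blocky 8×8 compression artifacts appear around shape edges and the flat background shows ringing — characteristic JPEG degradation.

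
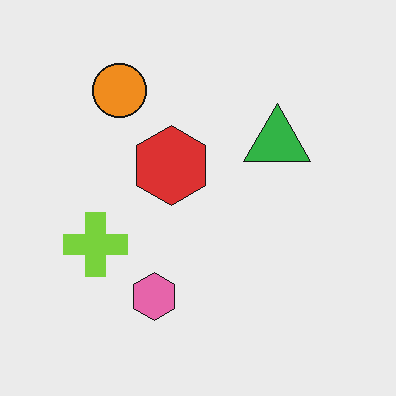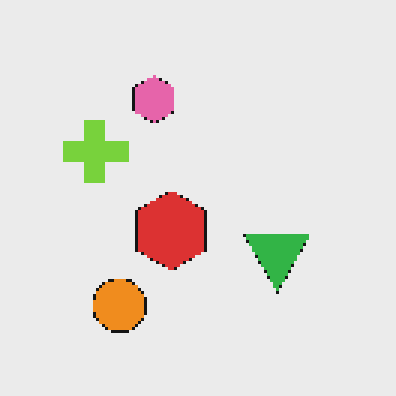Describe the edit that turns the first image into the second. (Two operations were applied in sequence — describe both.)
Flipped vertically (top ↔ bottom), then lightly pixelated (a mild mosaic effect).

The orange circle is in the top-left of the first image and the bottom-left of the second — shapes on opposite sides of the horizontal midline have swapped in a mirror flip. Shapes are reduced to large square blocks; fine edges and outlines are lost — a downscale-then-upscale (mosaic) effect.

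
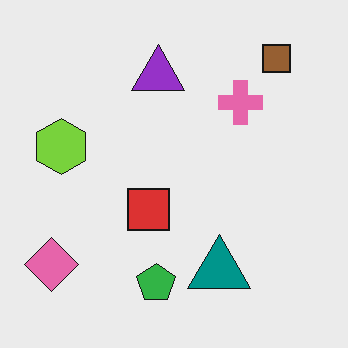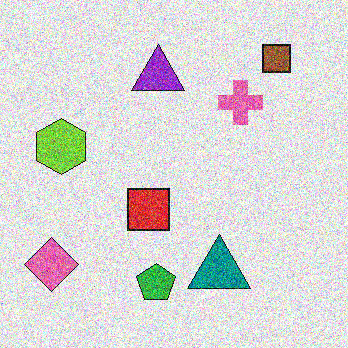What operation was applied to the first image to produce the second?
This is the original image degraded with a thick layer of grain.

Random speckle covers the whole image, including the flat background.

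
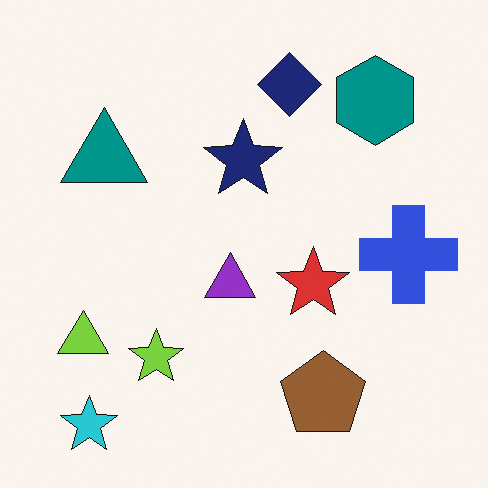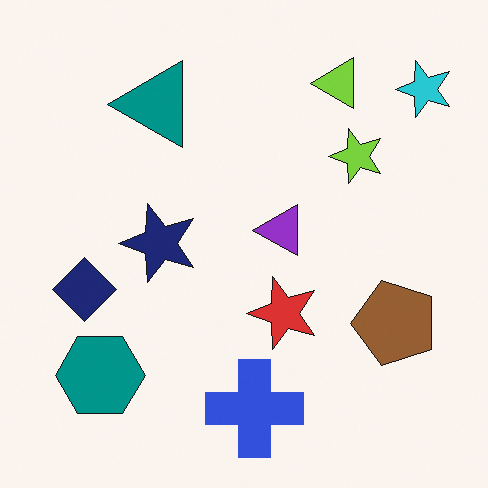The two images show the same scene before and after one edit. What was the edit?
The transformation is: transposed (reflected across the top-left ↔ bottom-right diagonal).

Shapes have swapped their row and column positions — what was in the top-right is now in the bottom-left — a diagonal reflection.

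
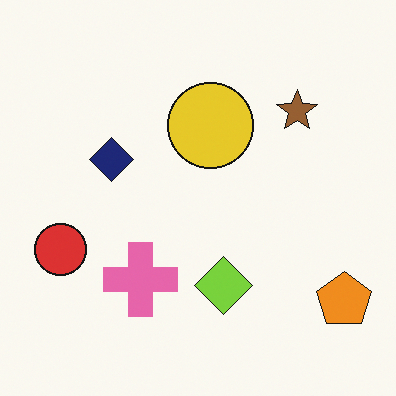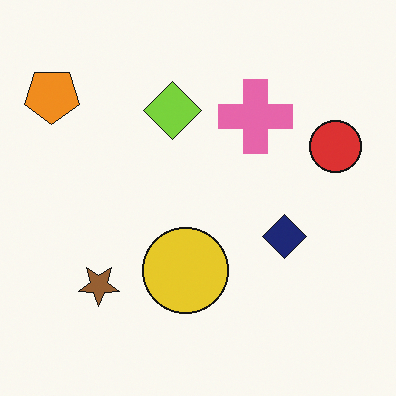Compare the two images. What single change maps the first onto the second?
Rotated 180°.

The orange pentagon sits in the bottom-right of the first image and the top-left of the second — consistent with a whole-image 180° rotation.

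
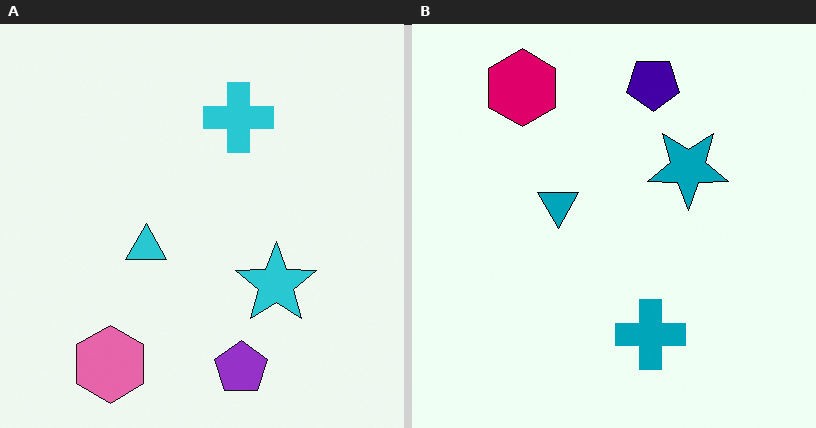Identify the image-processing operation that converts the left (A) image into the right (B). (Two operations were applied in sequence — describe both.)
The transformation is: given much higher contrast, then flipped vertically (top ↔ bottom).

Tones are pushed away from mid-grey across the whole image — a global contrast change. The purple pentagon is in the bottom of the left (A) image and the top of the right (B) — shapes on opposite sides of the horizontal midline have swapped in a mirror flip.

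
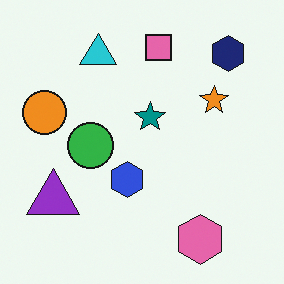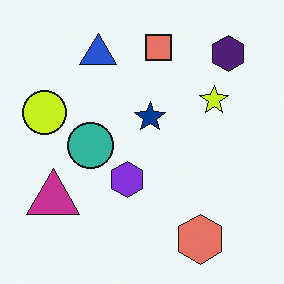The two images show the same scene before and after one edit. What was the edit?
It was hue-shifted slightly.

Every shape's color has rotated by the same amount around the hue wheel — a uniform hue shift.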